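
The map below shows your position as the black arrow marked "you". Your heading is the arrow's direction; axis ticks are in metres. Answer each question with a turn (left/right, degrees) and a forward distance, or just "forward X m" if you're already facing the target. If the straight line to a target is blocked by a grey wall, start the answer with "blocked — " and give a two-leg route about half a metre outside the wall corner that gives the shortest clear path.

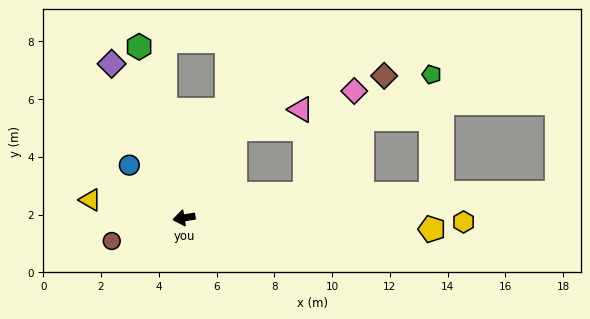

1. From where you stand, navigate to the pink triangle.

blocked — turn right 129°, forward 3.6 m, then turn right 44°, forward 2.4 m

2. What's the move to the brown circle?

turn left 9°, forward 2.6 m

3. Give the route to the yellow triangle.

turn right 20°, forward 3.3 m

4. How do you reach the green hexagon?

turn right 84°, forward 6.1 m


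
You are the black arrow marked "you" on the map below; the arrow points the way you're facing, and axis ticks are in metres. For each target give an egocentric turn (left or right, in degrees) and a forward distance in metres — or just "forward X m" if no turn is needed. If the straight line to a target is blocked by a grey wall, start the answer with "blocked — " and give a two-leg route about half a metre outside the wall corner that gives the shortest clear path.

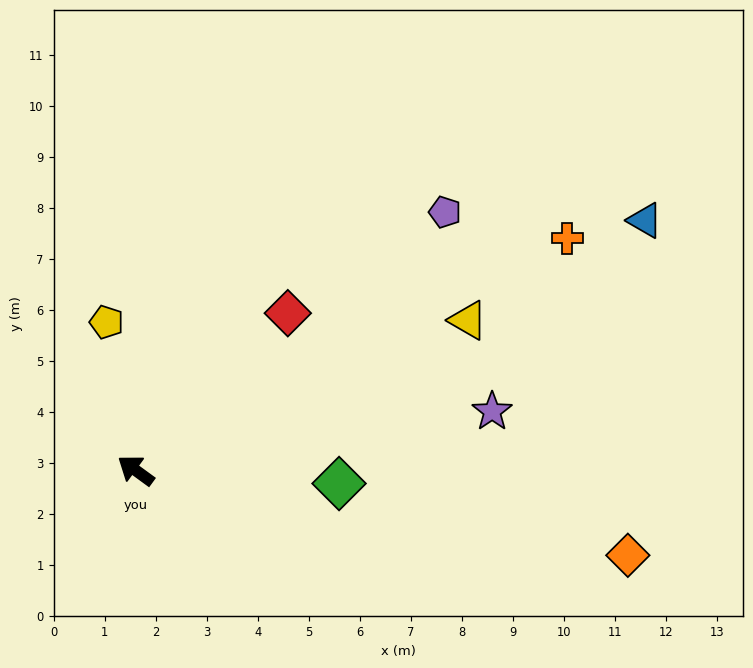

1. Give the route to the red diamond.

turn right 98°, forward 4.3 m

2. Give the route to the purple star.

turn right 135°, forward 7.1 m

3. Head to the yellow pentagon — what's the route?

turn right 43°, forward 3.0 m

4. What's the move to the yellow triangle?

turn right 120°, forward 7.1 m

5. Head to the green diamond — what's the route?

turn right 148°, forward 4.0 m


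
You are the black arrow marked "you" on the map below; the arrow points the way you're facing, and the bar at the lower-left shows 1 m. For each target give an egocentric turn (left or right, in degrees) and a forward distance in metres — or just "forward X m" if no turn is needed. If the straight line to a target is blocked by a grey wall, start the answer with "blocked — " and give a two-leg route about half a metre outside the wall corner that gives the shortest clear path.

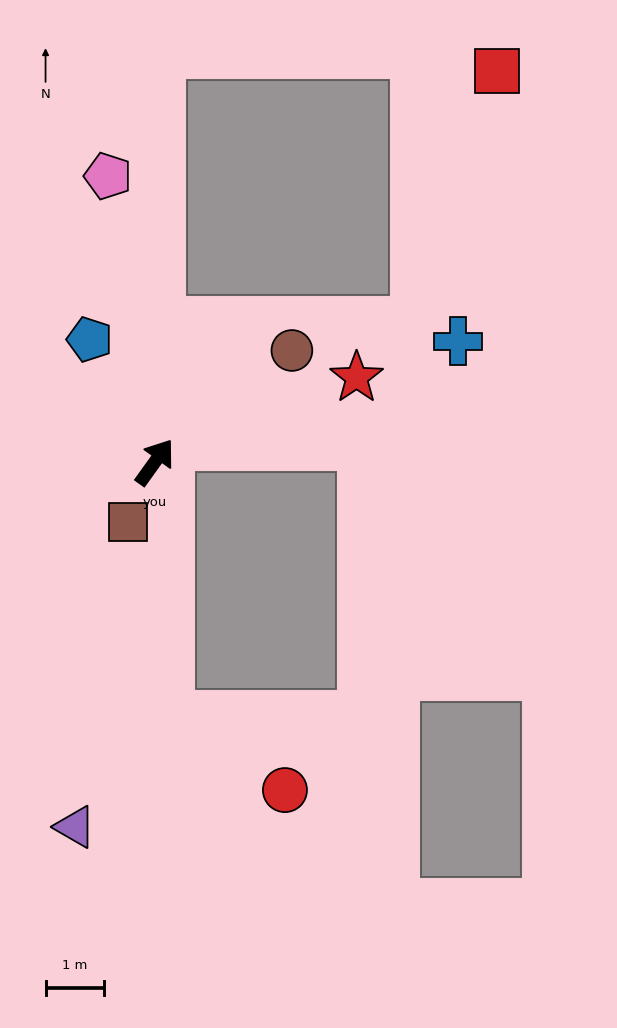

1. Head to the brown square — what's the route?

turn right 168°, forward 1.1 m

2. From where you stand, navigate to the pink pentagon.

turn left 45°, forward 5.0 m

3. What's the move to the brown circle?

turn right 15°, forward 3.0 m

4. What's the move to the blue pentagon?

turn left 64°, forward 2.4 m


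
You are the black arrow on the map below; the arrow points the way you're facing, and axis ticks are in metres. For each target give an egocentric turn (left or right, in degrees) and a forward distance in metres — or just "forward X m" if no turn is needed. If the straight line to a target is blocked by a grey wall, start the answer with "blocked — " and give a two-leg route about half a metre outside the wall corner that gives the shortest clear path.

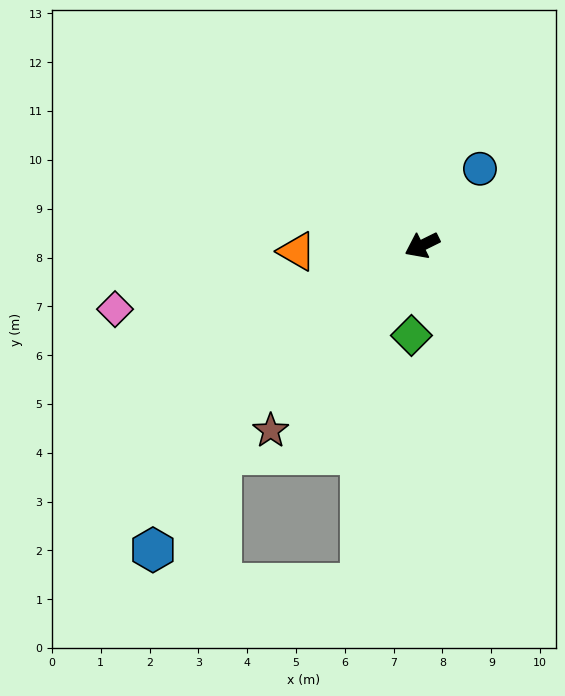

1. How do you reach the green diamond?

turn left 57°, forward 1.9 m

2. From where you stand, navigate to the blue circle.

turn right 153°, forward 2.0 m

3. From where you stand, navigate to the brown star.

turn left 24°, forward 4.9 m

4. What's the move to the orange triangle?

turn right 24°, forward 2.6 m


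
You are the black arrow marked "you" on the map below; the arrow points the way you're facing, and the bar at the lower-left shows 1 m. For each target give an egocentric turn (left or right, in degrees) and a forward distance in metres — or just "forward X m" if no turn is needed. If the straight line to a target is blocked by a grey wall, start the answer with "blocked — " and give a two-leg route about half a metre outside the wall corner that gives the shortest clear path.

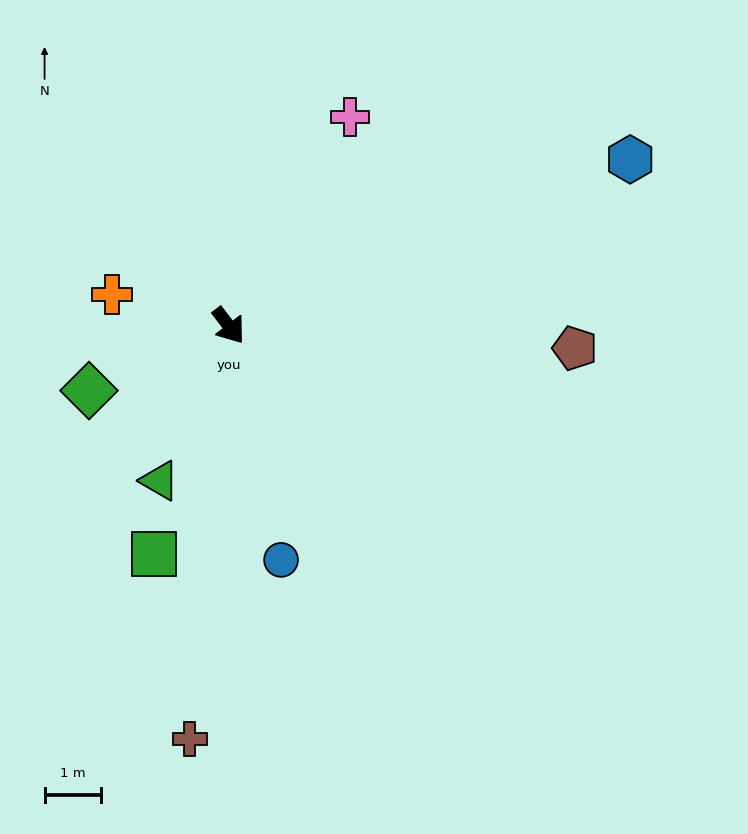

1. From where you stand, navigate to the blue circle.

turn right 25°, forward 4.2 m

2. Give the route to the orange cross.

turn right 142°, forward 2.1 m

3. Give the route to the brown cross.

turn right 43°, forward 7.3 m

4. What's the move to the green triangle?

turn right 61°, forward 3.0 m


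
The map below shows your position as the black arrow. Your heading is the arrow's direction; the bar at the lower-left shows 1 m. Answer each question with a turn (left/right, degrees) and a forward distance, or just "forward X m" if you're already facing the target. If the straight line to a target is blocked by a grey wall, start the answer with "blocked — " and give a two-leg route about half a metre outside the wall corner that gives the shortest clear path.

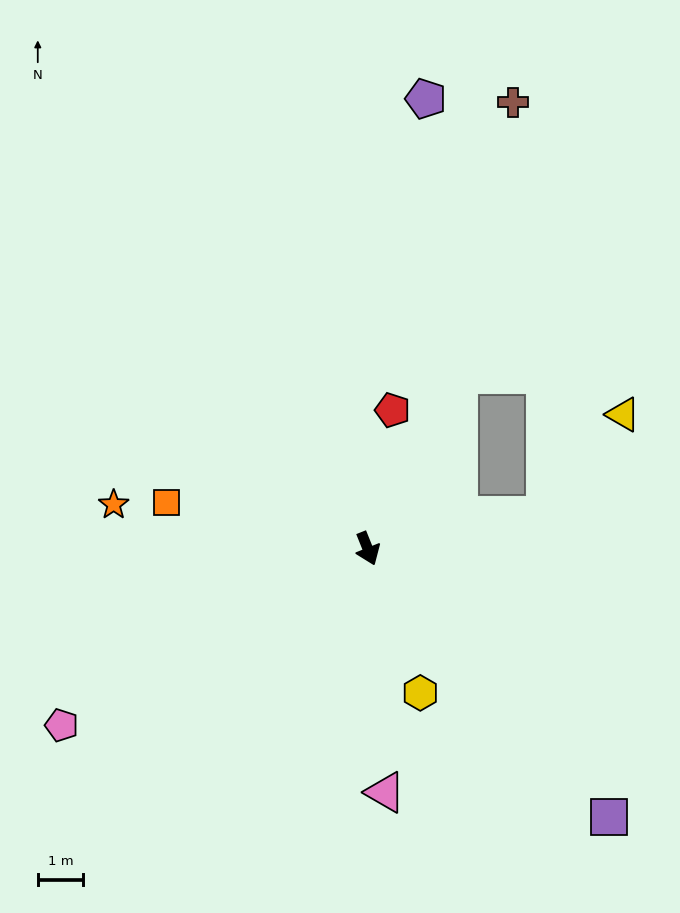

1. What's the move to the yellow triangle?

blocked — turn left 79°, forward 4.0 m, then turn left 41°, forward 2.8 m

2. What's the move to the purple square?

turn left 20°, forward 8.0 m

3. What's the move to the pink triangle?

turn right 18°, forward 5.4 m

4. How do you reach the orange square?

turn right 125°, forward 4.6 m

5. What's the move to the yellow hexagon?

forward 3.4 m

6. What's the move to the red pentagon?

turn left 148°, forward 3.1 m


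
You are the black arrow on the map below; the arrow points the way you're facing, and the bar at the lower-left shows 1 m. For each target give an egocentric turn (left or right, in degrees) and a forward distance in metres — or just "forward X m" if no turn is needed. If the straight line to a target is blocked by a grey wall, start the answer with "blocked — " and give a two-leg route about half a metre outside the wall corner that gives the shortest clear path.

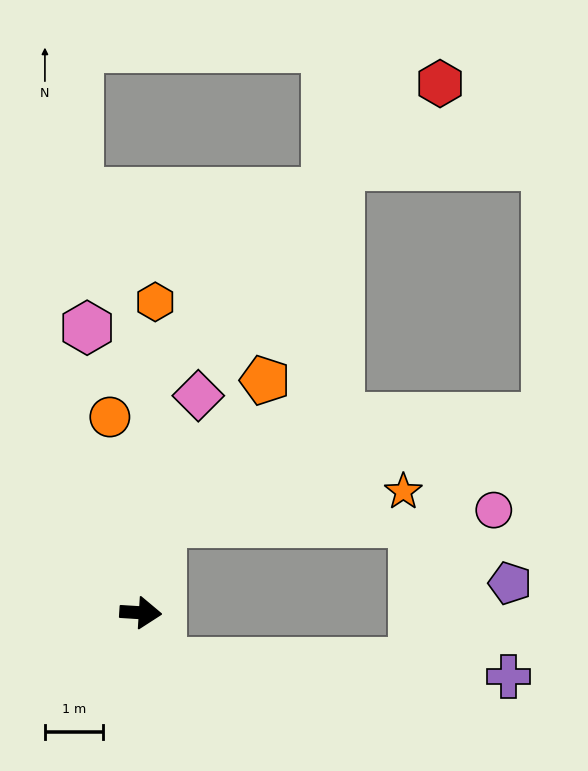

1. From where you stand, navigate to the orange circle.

turn left 103°, forward 3.4 m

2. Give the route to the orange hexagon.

turn left 91°, forward 5.4 m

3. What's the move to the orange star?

blocked — turn left 80°, forward 1.6 m, then turn right 69°, forward 4.2 m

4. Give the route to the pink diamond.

turn left 79°, forward 3.9 m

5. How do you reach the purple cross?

blocked — turn right 63°, forward 0.9 m, then turn left 64°, forward 6.0 m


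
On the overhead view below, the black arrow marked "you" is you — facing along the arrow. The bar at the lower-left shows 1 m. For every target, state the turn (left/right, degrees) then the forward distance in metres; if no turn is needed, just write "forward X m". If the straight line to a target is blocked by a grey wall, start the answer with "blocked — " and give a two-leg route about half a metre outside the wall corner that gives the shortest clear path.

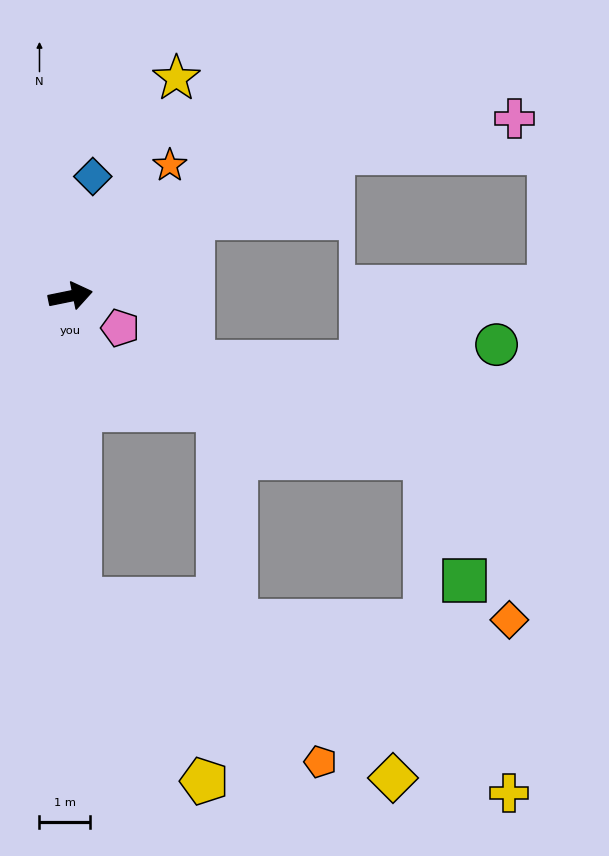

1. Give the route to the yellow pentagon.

blocked — turn right 100°, forward 6.0 m, then turn left 33°, forward 4.4 m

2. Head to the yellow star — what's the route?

turn left 53°, forward 4.8 m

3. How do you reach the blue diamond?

turn left 68°, forward 2.4 m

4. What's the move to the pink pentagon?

turn right 44°, forward 1.2 m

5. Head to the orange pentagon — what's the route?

blocked — turn right 100°, forward 6.0 m, then turn left 54°, forward 5.7 m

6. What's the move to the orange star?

turn left 41°, forward 3.3 m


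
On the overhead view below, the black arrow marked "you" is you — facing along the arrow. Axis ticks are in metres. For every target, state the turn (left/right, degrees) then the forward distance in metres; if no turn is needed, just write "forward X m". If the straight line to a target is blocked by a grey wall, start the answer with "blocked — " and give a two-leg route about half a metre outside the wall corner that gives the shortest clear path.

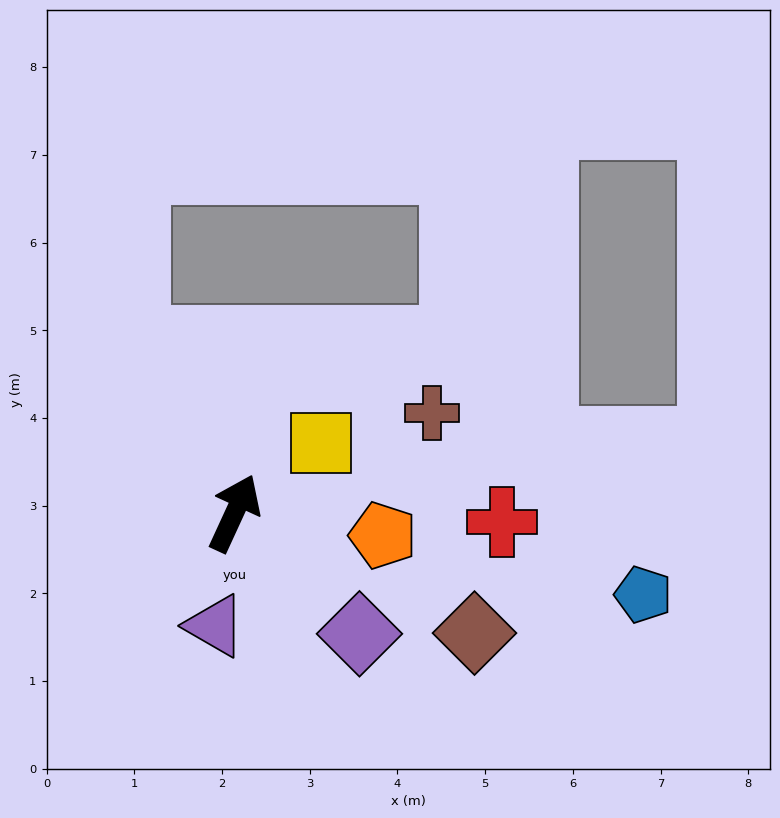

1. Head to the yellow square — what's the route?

turn right 26°, forward 1.3 m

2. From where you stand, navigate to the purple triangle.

turn right 165°, forward 1.3 m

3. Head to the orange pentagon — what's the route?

turn right 74°, forward 1.7 m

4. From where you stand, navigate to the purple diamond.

turn right 109°, forward 2.0 m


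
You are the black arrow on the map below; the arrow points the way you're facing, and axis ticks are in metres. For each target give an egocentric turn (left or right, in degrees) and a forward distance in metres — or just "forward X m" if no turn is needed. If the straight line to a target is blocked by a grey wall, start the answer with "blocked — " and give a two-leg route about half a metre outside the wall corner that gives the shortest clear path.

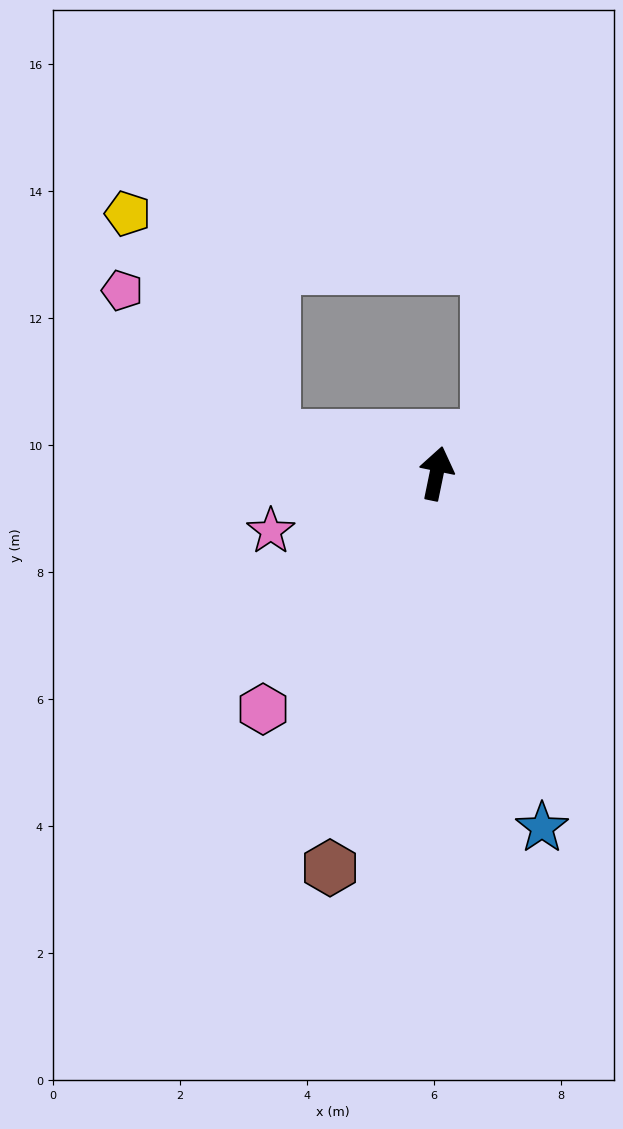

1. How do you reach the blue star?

turn right 152°, forward 5.8 m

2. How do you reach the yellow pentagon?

blocked — turn left 89°, forward 2.6 m, then turn right 44°, forward 4.2 m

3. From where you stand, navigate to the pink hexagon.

turn left 155°, forward 4.6 m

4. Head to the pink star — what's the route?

turn left 121°, forward 2.8 m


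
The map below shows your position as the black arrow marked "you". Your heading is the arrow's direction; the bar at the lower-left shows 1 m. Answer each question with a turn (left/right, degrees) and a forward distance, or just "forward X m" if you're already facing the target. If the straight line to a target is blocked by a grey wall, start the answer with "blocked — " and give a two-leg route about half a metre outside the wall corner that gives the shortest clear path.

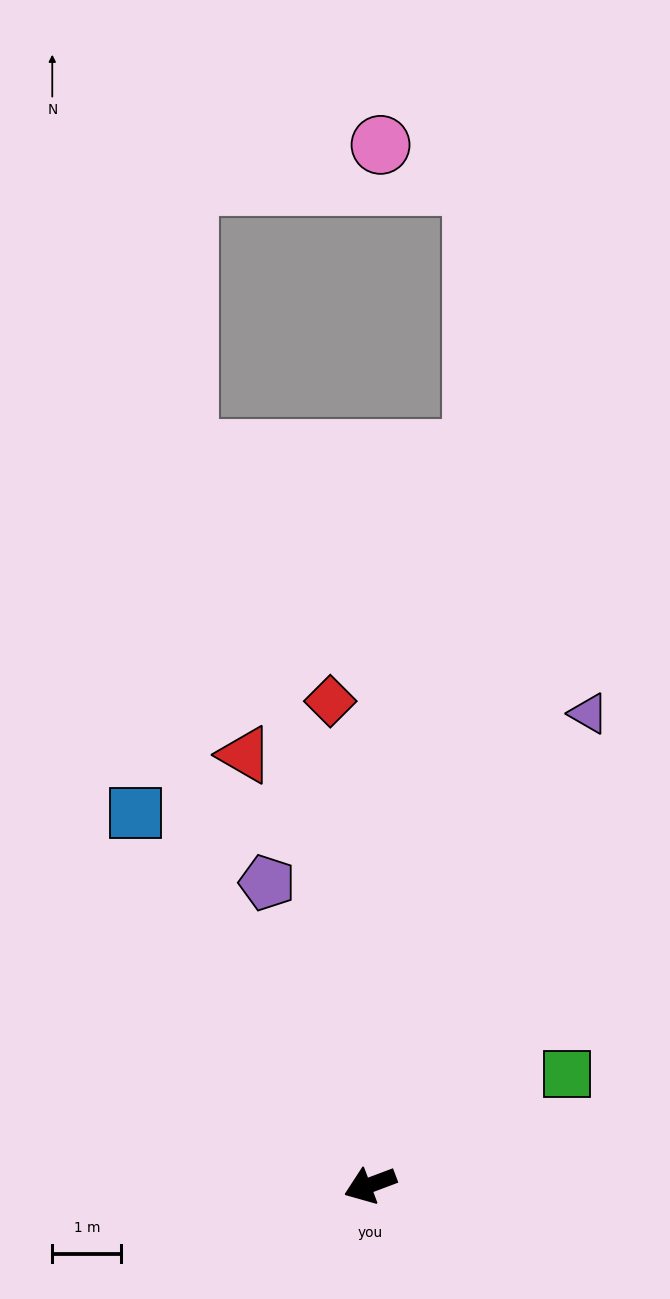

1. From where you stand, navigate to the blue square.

turn right 78°, forward 6.4 m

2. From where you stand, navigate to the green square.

turn right 171°, forward 3.3 m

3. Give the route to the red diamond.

turn right 106°, forward 7.0 m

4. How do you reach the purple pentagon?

turn right 92°, forward 4.6 m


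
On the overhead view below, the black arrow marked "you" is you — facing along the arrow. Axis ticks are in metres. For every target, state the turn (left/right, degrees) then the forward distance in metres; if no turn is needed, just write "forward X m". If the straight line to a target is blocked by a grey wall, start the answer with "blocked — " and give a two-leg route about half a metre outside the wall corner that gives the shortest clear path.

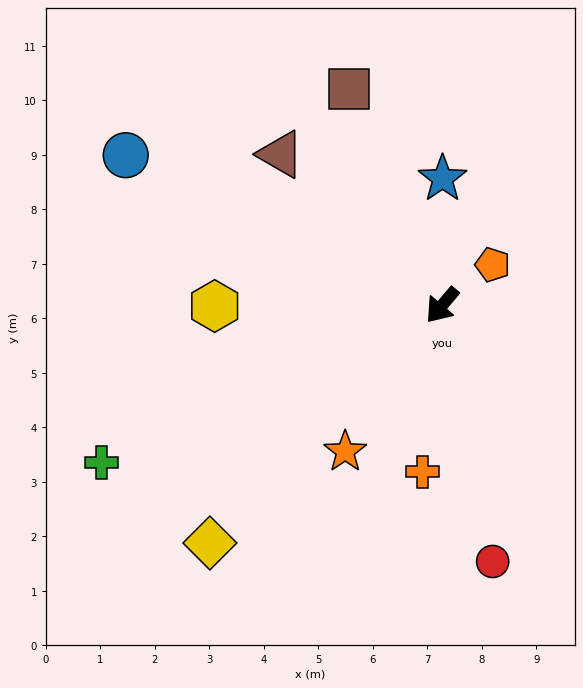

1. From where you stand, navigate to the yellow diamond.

turn right 4°, forward 6.1 m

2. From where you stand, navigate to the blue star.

turn right 140°, forward 2.3 m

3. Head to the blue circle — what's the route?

turn right 75°, forward 6.4 m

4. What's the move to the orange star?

turn left 7°, forward 3.2 m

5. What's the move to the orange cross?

turn left 33°, forward 3.1 m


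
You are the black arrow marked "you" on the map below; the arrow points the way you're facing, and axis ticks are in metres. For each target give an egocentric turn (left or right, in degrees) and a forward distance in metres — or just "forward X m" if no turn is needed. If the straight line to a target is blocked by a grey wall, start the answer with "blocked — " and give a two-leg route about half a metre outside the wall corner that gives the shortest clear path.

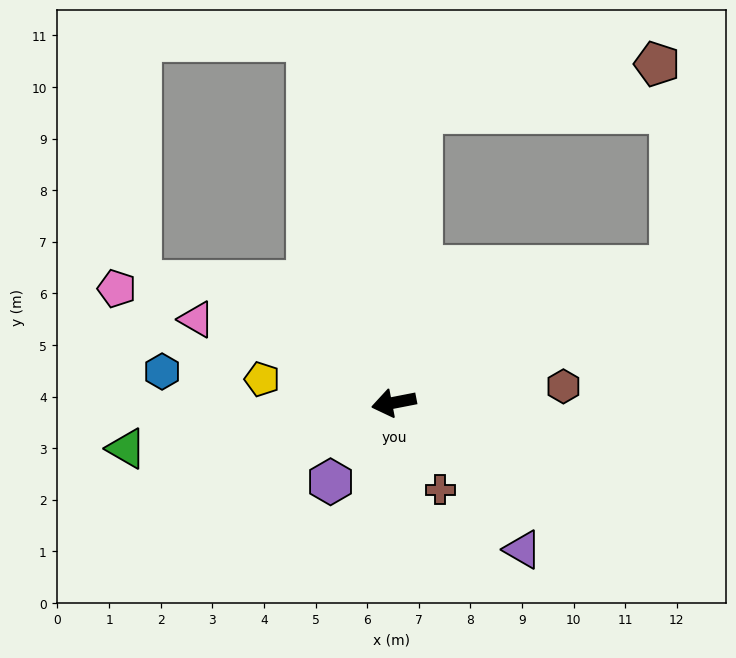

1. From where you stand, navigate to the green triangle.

forward 5.3 m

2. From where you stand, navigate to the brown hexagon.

turn left 174°, forward 3.3 m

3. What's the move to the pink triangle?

turn right 34°, forward 4.2 m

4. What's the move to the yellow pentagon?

turn right 21°, forward 2.6 m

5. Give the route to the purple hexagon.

turn left 40°, forward 2.0 m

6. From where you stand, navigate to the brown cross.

turn left 107°, forward 1.9 m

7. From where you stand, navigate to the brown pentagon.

blocked — turn right 106°, forward 5.7 m, then turn right 74°, forward 4.7 m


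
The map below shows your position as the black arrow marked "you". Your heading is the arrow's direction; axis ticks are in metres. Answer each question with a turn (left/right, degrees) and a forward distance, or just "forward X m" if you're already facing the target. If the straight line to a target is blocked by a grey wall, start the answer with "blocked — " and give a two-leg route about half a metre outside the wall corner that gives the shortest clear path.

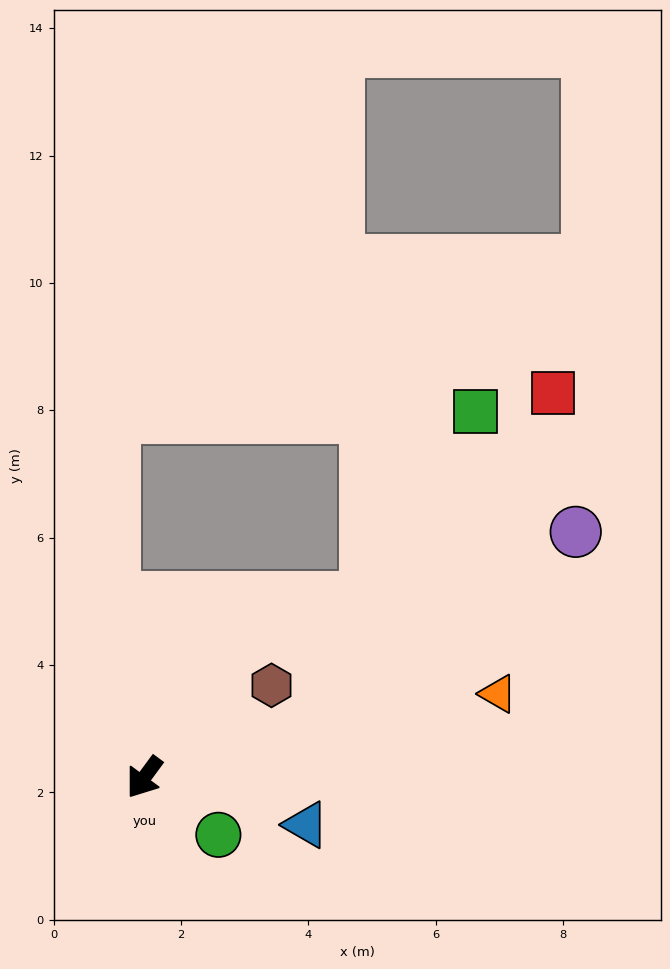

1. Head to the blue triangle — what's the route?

turn left 110°, forward 2.6 m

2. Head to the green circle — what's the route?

turn left 89°, forward 1.5 m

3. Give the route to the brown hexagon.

turn left 162°, forward 2.5 m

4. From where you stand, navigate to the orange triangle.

turn left 140°, forward 5.7 m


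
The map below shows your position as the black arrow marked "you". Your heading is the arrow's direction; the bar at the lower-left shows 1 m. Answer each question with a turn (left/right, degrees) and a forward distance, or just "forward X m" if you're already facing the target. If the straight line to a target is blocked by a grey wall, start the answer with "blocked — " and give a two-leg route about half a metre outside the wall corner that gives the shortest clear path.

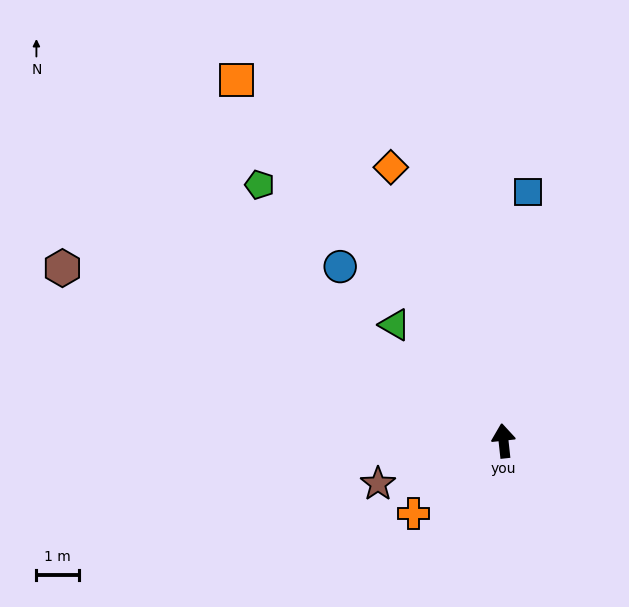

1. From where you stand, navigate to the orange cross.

turn left 123°, forward 2.7 m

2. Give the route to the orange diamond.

turn left 16°, forward 7.0 m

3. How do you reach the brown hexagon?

turn left 62°, forward 11.3 m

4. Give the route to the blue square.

turn right 12°, forward 5.9 m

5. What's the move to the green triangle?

turn left 37°, forward 3.8 m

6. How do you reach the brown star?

turn left 103°, forward 3.2 m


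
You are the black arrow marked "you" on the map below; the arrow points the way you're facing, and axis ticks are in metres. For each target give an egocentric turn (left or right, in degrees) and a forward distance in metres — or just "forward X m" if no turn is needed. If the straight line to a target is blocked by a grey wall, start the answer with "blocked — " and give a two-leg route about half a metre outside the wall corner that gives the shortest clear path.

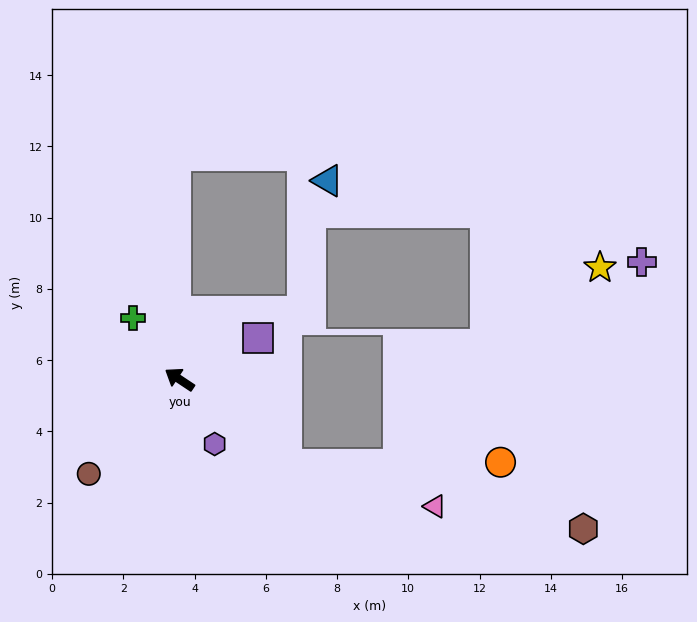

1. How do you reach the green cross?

turn right 19°, forward 2.2 m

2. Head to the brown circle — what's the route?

turn left 80°, forward 3.7 m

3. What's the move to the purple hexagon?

turn left 152°, forward 2.1 m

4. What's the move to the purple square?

turn right 118°, forward 2.5 m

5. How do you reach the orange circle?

blocked — turn left 175°, forward 3.8 m, then turn left 39°, forward 6.0 m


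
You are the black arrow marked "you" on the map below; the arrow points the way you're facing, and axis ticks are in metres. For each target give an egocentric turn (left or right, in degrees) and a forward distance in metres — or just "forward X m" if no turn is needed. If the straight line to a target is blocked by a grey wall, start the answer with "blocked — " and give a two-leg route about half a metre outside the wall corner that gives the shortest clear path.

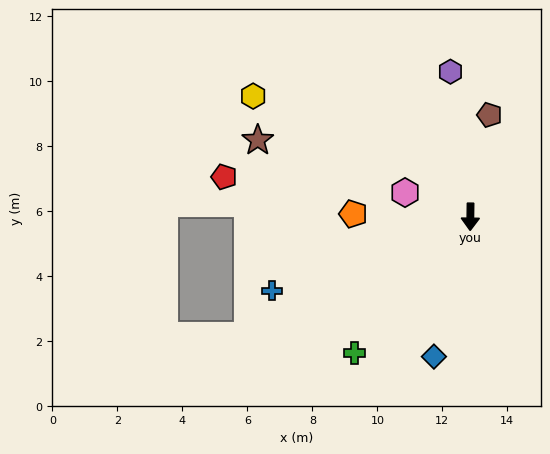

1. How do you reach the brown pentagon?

turn left 170°, forward 3.2 m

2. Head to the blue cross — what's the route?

turn right 69°, forward 6.5 m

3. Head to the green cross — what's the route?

turn right 40°, forward 5.5 m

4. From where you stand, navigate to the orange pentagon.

turn right 91°, forward 3.6 m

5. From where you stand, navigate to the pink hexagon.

turn right 110°, forward 2.1 m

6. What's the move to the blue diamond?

turn right 14°, forward 4.4 m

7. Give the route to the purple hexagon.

turn right 171°, forward 4.5 m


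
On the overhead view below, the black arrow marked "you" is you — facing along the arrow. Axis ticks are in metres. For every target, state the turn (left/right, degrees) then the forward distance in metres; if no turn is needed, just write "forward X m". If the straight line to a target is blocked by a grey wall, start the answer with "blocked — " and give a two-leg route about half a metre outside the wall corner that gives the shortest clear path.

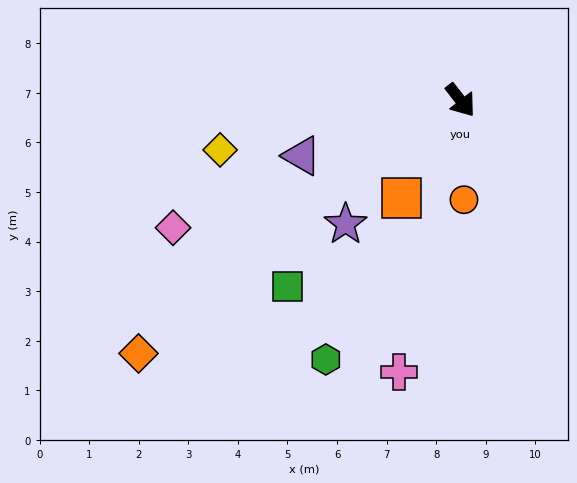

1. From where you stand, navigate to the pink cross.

turn right 51°, forward 5.6 m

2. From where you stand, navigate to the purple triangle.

turn right 109°, forward 3.4 m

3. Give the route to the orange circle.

turn right 36°, forward 2.0 m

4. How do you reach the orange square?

turn right 69°, forward 2.3 m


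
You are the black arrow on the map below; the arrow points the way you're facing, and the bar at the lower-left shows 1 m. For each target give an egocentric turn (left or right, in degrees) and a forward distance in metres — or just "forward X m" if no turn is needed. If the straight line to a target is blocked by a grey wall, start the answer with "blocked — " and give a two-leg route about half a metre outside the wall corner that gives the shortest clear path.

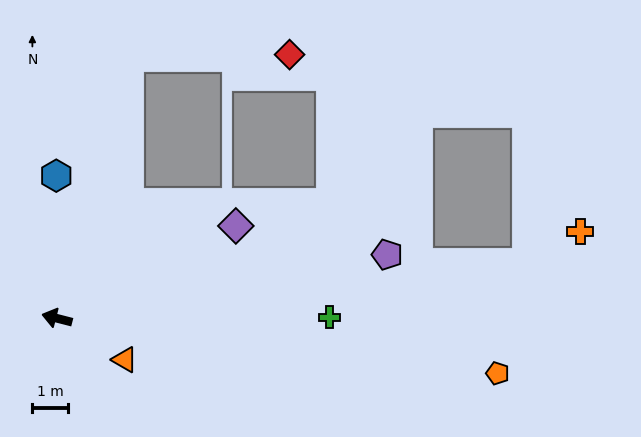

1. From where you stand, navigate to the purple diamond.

turn right 138°, forward 5.7 m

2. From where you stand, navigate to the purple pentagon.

turn right 155°, forward 9.5 m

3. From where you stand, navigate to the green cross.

turn right 165°, forward 7.7 m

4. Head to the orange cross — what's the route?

blocked — turn right 159°, forward 13.3 m, then turn left 24°, forward 1.8 m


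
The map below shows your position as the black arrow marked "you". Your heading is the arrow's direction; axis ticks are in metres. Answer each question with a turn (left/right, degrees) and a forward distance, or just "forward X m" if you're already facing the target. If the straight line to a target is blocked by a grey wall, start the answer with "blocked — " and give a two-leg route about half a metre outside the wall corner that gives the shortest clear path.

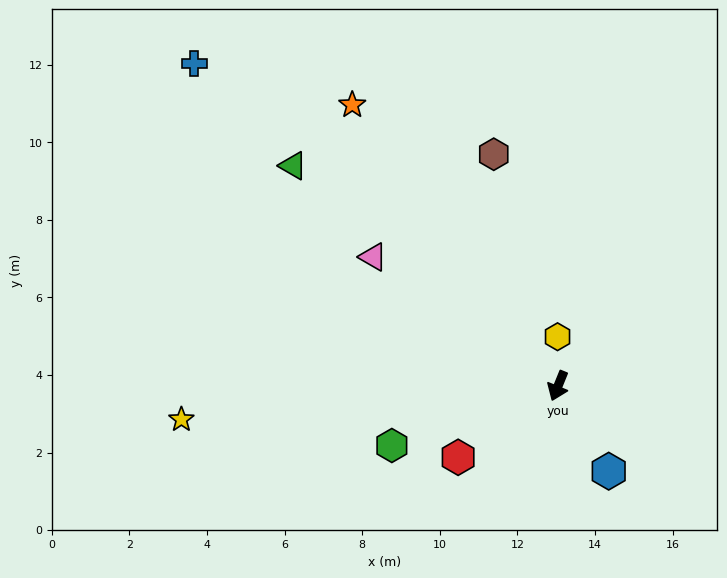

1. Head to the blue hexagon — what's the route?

turn left 53°, forward 2.6 m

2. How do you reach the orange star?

turn right 122°, forward 9.0 m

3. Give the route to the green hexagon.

turn right 48°, forward 4.6 m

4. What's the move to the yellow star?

turn right 63°, forward 9.7 m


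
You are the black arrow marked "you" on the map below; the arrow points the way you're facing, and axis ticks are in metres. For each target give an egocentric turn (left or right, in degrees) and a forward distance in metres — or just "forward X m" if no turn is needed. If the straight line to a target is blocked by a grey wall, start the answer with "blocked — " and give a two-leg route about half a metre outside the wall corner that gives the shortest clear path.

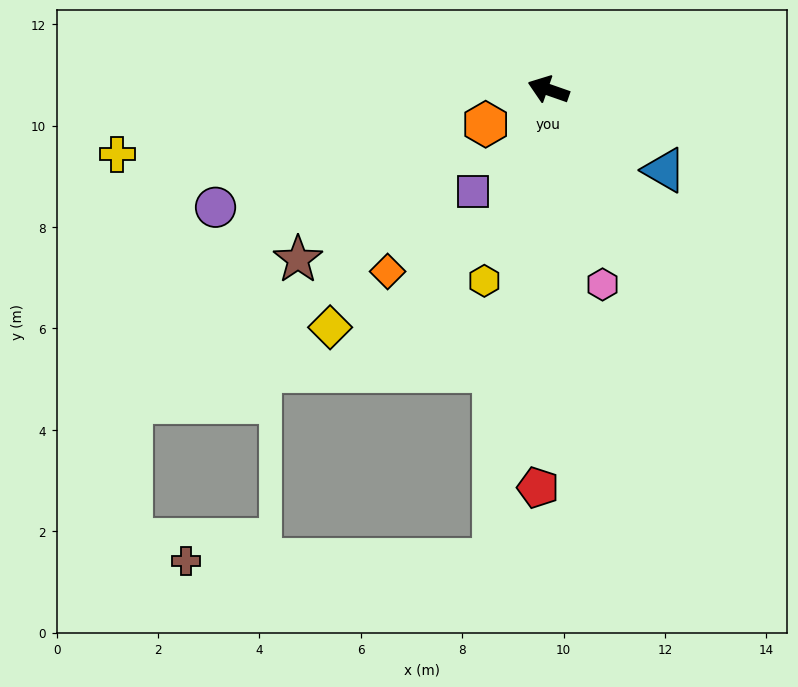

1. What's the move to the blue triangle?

turn left 165°, forward 2.8 m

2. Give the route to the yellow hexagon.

turn left 91°, forward 4.0 m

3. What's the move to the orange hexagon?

turn left 48°, forward 1.4 m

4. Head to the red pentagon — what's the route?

turn left 108°, forward 7.9 m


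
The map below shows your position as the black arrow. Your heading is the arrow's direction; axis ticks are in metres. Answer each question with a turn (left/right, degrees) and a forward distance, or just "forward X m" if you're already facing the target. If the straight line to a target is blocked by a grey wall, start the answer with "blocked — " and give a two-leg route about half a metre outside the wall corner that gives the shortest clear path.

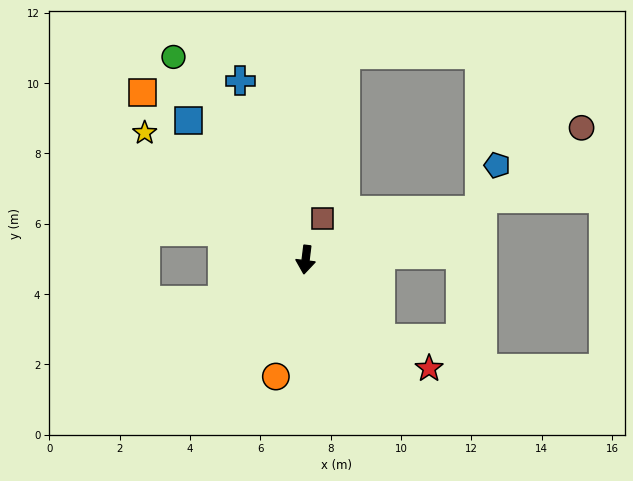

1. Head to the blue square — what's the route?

turn right 133°, forward 5.2 m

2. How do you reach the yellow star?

turn right 121°, forward 5.8 m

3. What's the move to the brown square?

turn left 165°, forward 1.3 m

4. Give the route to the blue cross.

turn right 153°, forward 5.4 m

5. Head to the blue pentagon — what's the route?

blocked — turn left 113°, forward 5.1 m, then turn left 53°, forward 1.4 m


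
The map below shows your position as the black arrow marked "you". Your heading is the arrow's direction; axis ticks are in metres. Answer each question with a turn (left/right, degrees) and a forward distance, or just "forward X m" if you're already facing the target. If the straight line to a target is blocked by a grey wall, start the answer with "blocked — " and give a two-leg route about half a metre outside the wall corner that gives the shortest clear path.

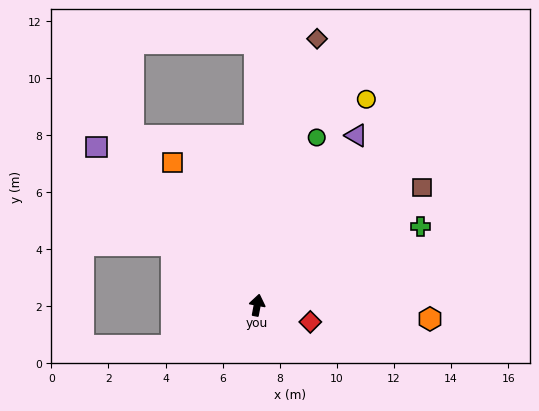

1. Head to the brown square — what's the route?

turn right 44°, forward 7.1 m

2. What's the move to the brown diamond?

forward 9.6 m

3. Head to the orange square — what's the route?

turn left 41°, forward 5.8 m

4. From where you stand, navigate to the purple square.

turn left 56°, forward 7.9 m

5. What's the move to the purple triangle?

turn right 20°, forward 6.9 m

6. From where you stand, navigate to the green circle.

turn right 9°, forward 6.2 m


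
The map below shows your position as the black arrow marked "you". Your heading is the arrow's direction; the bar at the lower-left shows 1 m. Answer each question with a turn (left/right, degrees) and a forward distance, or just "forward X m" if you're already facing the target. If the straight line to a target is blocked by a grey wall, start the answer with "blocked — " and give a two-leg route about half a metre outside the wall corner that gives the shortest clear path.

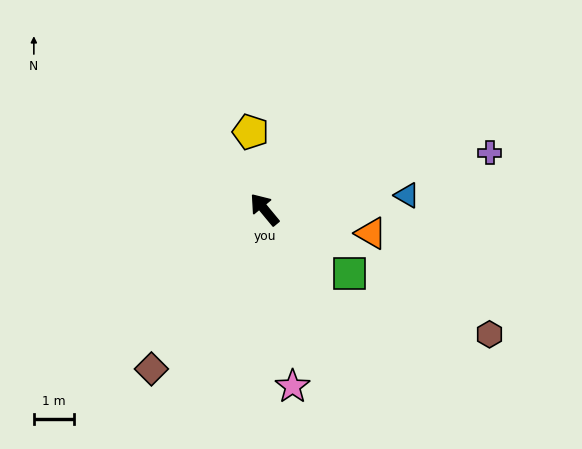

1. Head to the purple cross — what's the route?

turn right 115°, forward 5.8 m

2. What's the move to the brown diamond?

turn left 105°, forward 4.9 m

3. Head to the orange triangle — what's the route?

turn right 142°, forward 2.7 m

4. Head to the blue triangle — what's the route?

turn right 124°, forward 3.6 m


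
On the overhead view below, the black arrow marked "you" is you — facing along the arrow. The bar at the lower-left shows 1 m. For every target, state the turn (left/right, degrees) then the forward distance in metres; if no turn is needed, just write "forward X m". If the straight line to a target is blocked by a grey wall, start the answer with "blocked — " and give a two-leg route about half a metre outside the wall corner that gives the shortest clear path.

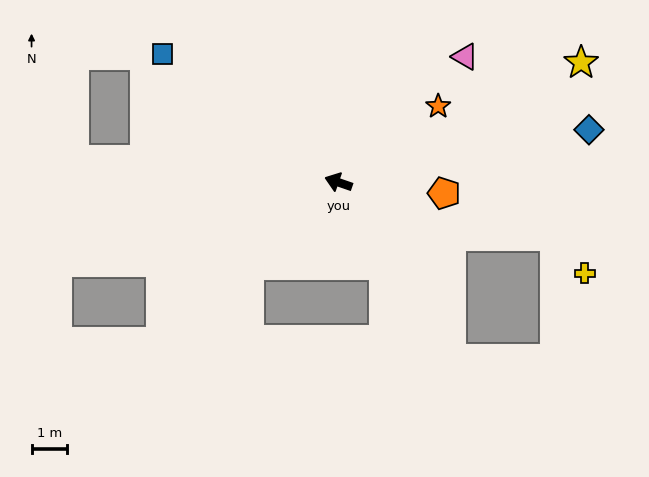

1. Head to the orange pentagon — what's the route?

turn right 167°, forward 3.0 m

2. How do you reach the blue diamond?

turn right 149°, forward 7.2 m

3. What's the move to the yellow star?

turn right 135°, forward 7.7 m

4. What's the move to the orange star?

turn right 124°, forward 3.6 m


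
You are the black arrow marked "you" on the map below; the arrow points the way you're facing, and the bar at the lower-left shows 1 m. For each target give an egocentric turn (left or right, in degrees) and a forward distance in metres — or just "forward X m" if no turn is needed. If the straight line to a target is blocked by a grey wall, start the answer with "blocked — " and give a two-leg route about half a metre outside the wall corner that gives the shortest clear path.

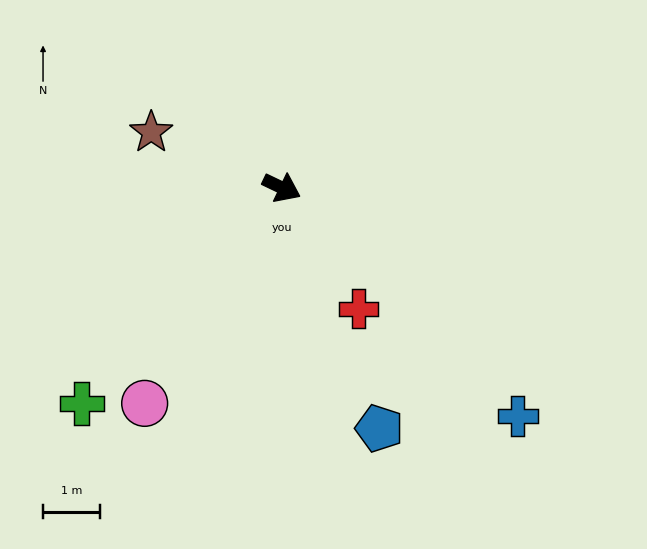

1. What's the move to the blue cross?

turn right 18°, forward 5.8 m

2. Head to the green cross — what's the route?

turn right 107°, forward 5.2 m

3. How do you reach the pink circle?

turn right 97°, forward 4.5 m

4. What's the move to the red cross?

turn right 32°, forward 2.5 m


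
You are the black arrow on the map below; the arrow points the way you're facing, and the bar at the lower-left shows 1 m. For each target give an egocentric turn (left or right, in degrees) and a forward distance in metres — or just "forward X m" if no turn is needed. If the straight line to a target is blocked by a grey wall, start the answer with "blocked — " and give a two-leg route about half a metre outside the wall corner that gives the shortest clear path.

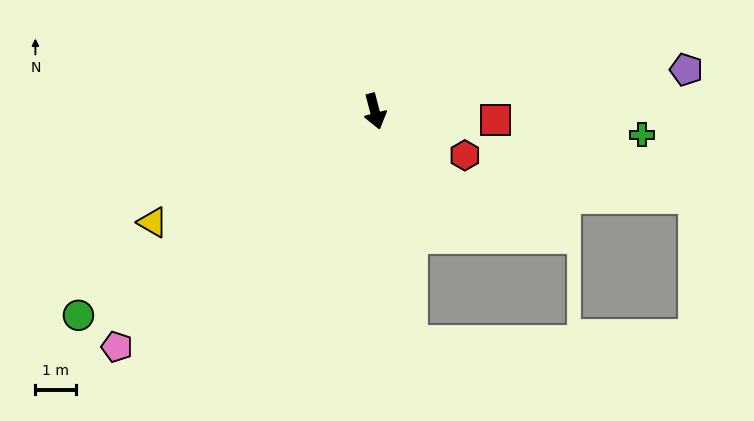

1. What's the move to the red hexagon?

turn left 49°, forward 2.5 m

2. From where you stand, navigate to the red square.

turn left 71°, forward 3.0 m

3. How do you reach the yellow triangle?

turn right 78°, forward 6.2 m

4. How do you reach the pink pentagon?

turn right 62°, forward 8.7 m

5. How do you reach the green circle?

turn right 70°, forward 8.9 m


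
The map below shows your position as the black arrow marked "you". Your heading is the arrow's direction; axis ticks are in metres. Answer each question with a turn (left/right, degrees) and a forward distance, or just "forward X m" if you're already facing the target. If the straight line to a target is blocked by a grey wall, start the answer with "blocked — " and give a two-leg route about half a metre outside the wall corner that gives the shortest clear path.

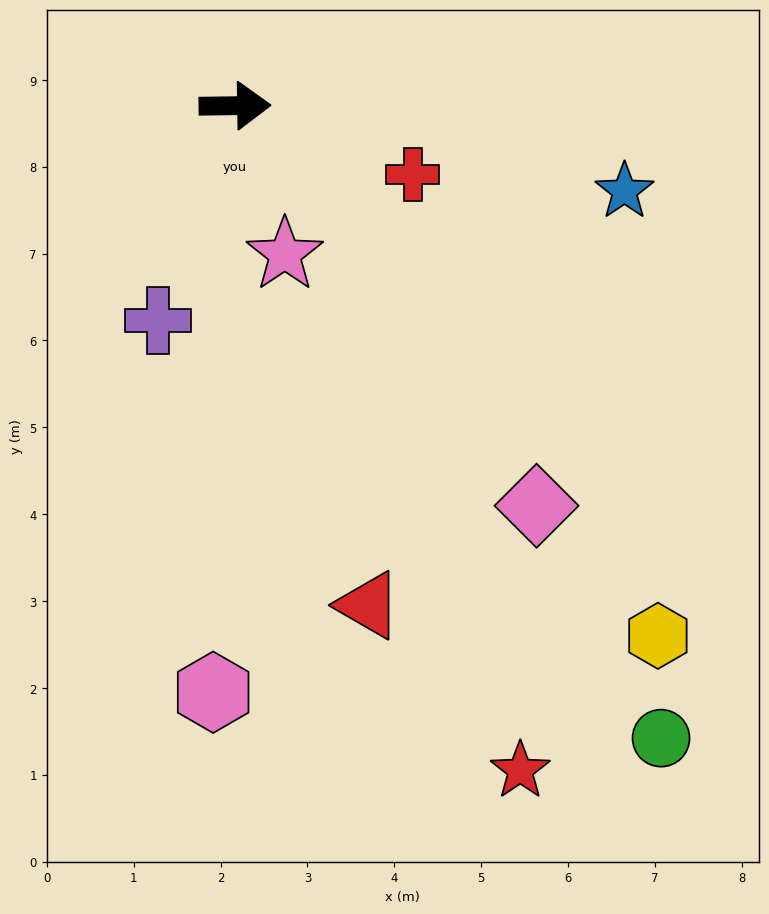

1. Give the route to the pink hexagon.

turn right 93°, forward 6.8 m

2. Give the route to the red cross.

turn right 22°, forward 2.2 m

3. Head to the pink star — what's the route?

turn right 72°, forward 1.8 m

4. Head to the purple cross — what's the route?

turn right 111°, forward 2.6 m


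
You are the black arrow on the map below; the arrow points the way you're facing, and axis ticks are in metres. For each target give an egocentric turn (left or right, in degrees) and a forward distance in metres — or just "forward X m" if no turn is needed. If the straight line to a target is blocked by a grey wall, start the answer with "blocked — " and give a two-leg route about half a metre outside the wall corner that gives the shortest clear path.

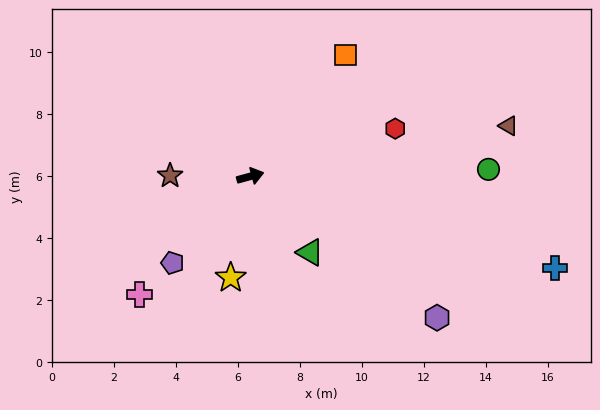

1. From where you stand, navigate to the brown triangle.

turn right 4°, forward 8.5 m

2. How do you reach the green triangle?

turn right 67°, forward 3.1 m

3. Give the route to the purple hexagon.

turn right 52°, forward 7.6 m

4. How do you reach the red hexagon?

turn left 3°, forward 4.9 m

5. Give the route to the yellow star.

turn right 116°, forward 3.3 m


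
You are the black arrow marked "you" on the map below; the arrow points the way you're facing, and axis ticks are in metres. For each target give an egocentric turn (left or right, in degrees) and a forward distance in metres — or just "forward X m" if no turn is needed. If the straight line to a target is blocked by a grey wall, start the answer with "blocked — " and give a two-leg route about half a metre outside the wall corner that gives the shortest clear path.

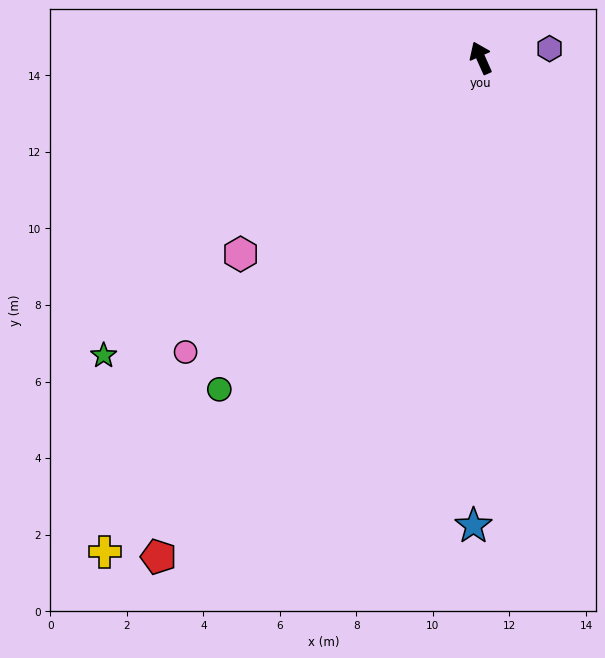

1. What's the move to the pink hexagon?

turn left 105°, forward 8.1 m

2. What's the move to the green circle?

turn left 118°, forward 11.0 m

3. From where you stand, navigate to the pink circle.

turn left 111°, forward 10.9 m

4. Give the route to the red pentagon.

turn left 123°, forward 15.5 m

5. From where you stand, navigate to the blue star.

turn left 155°, forward 12.2 m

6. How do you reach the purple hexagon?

turn right 106°, forward 1.8 m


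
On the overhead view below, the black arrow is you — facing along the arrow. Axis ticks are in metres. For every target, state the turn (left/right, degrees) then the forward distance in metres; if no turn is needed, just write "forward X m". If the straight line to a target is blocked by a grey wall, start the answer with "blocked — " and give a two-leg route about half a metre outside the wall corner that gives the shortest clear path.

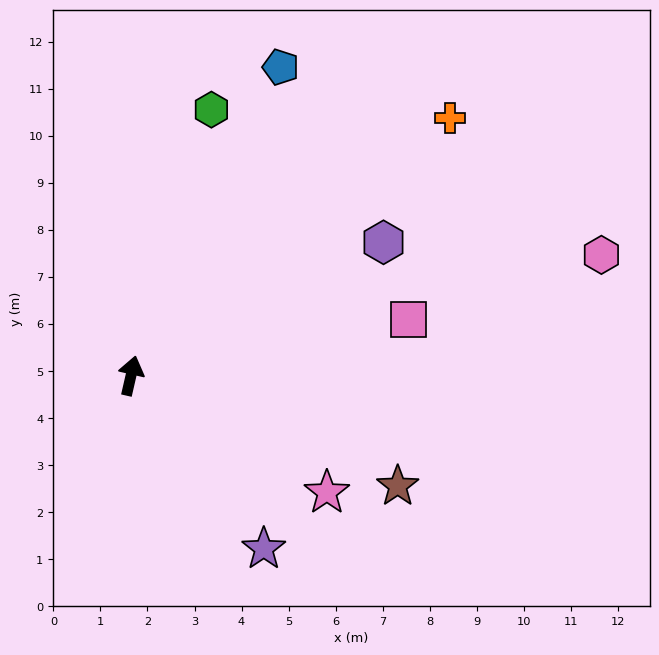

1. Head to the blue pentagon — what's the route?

turn right 13°, forward 7.3 m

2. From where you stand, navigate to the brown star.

turn right 100°, forward 6.1 m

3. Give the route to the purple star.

turn right 130°, forward 4.6 m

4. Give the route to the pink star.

turn right 108°, forward 4.9 m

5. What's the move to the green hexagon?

turn right 4°, forward 5.9 m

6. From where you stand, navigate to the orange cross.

turn right 38°, forward 8.7 m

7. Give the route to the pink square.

turn right 66°, forward 6.0 m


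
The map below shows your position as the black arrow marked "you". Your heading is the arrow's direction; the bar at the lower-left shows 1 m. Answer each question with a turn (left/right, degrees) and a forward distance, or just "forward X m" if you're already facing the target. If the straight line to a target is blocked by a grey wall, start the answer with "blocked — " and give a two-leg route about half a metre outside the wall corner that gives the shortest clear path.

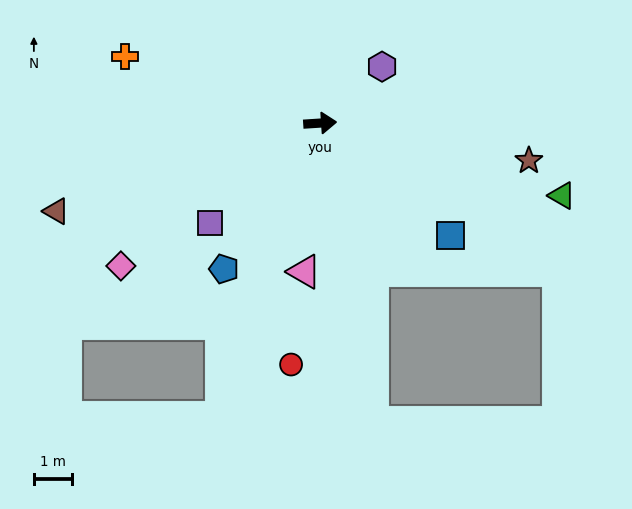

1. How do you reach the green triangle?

turn right 20°, forward 6.6 m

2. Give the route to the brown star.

turn right 14°, forward 5.5 m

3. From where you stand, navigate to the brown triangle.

turn right 165°, forward 7.2 m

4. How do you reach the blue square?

turn right 44°, forward 4.5 m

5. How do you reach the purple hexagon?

turn left 39°, forward 2.2 m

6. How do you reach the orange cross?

turn left 157°, forward 5.4 m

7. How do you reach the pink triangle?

turn right 100°, forward 3.9 m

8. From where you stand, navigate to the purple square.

turn right 141°, forward 3.9 m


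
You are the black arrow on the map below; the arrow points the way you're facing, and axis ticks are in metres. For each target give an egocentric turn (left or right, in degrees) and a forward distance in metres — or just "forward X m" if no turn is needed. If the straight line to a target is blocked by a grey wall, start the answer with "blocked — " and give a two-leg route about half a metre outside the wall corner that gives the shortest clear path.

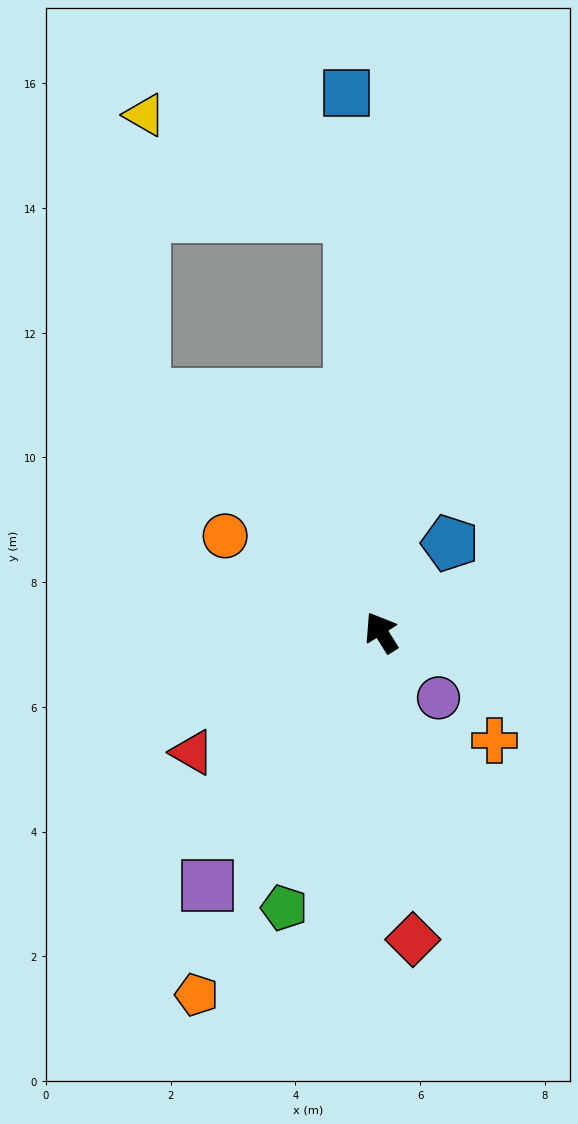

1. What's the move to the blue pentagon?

turn right 70°, forward 1.8 m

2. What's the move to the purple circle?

turn right 171°, forward 1.4 m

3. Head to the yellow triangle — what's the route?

blocked — turn left 13°, forward 5.4 m, then turn right 45°, forward 4.5 m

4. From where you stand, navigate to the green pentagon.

turn left 129°, forward 4.7 m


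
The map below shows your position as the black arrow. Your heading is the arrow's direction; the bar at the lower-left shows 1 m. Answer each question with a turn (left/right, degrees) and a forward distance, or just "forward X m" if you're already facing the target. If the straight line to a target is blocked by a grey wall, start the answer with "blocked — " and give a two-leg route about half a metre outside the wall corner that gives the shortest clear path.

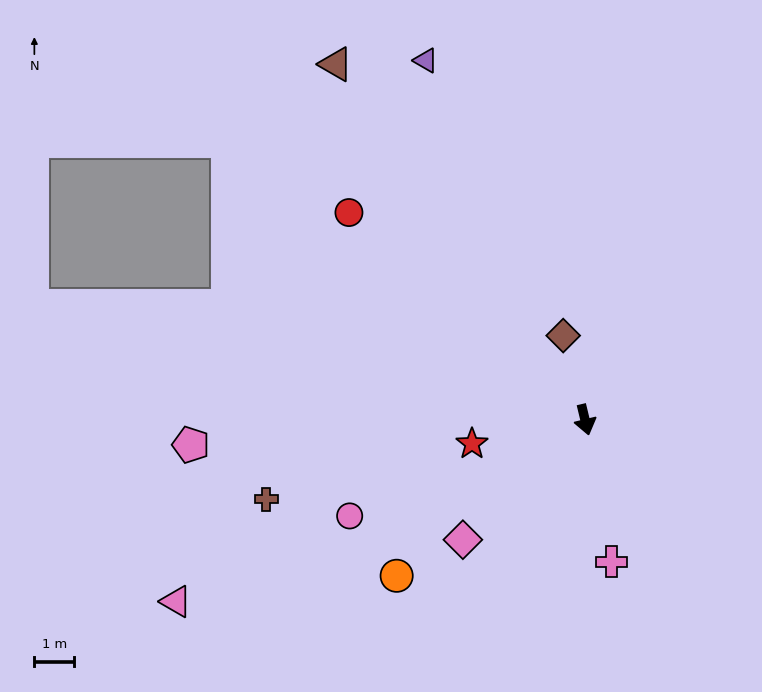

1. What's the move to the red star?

turn right 91°, forward 2.9 m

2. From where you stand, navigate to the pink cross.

turn right 3°, forward 3.6 m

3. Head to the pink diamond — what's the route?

turn right 59°, forward 4.3 m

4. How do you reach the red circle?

turn right 145°, forward 7.9 m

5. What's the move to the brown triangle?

turn right 158°, forward 10.9 m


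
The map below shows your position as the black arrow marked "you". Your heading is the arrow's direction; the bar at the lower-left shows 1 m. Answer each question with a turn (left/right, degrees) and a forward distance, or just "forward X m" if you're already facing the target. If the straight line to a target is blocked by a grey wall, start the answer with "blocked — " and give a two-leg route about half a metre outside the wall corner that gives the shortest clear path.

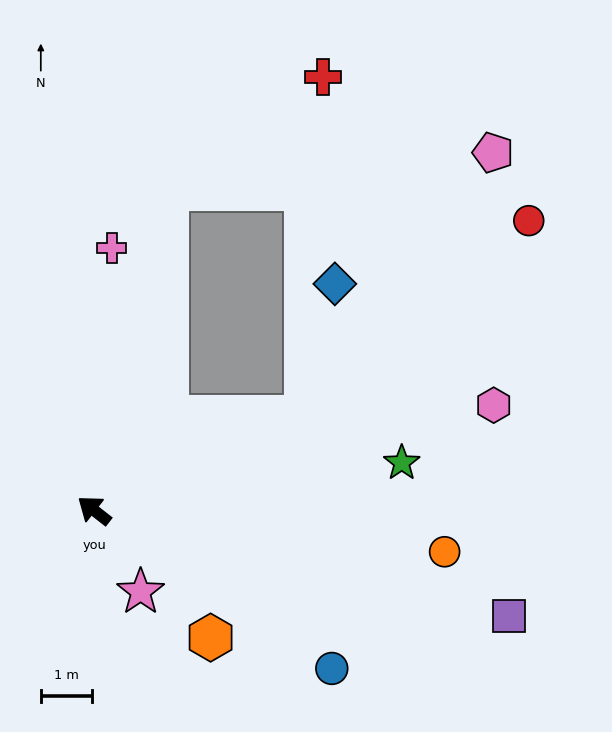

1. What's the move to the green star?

turn right 133°, forward 6.1 m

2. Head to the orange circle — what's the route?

turn right 149°, forward 6.9 m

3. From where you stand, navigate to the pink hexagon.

turn right 127°, forward 8.1 m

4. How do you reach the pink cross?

turn right 56°, forward 5.2 m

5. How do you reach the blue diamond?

blocked — turn right 118°, forward 4.6 m, then turn left 54°, forward 2.7 m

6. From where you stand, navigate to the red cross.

blocked — turn right 65°, forward 6.5 m, then turn right 41°, forward 3.8 m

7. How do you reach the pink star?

turn left 158°, forward 1.8 m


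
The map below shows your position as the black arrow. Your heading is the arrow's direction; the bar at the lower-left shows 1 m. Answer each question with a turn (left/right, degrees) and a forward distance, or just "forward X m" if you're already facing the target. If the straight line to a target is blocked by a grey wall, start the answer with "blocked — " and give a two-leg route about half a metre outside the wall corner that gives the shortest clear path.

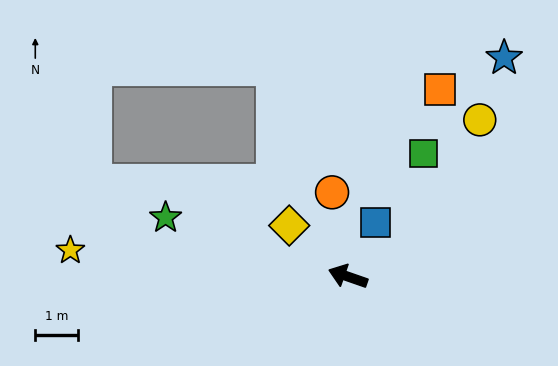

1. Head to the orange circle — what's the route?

turn right 60°, forward 2.0 m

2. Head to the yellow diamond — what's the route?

turn right 22°, forward 1.8 m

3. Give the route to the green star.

forward 4.5 m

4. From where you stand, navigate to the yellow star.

turn left 14°, forward 6.5 m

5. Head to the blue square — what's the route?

turn right 98°, forward 1.4 m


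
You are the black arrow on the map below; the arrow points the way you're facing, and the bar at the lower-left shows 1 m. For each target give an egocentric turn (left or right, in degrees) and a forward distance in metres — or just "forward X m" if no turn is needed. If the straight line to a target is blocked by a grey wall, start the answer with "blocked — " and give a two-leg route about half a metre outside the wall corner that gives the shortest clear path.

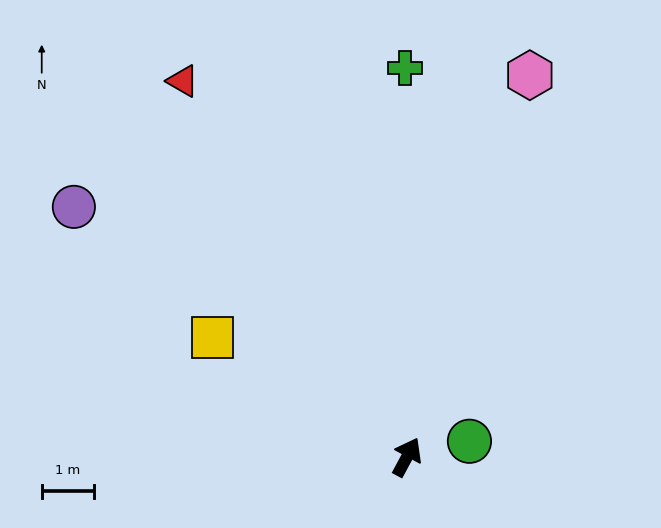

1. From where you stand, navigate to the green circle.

turn right 48°, forward 1.2 m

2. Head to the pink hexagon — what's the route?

turn left 10°, forward 7.7 m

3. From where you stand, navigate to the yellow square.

turn left 87°, forward 4.4 m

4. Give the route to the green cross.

turn left 29°, forward 7.5 m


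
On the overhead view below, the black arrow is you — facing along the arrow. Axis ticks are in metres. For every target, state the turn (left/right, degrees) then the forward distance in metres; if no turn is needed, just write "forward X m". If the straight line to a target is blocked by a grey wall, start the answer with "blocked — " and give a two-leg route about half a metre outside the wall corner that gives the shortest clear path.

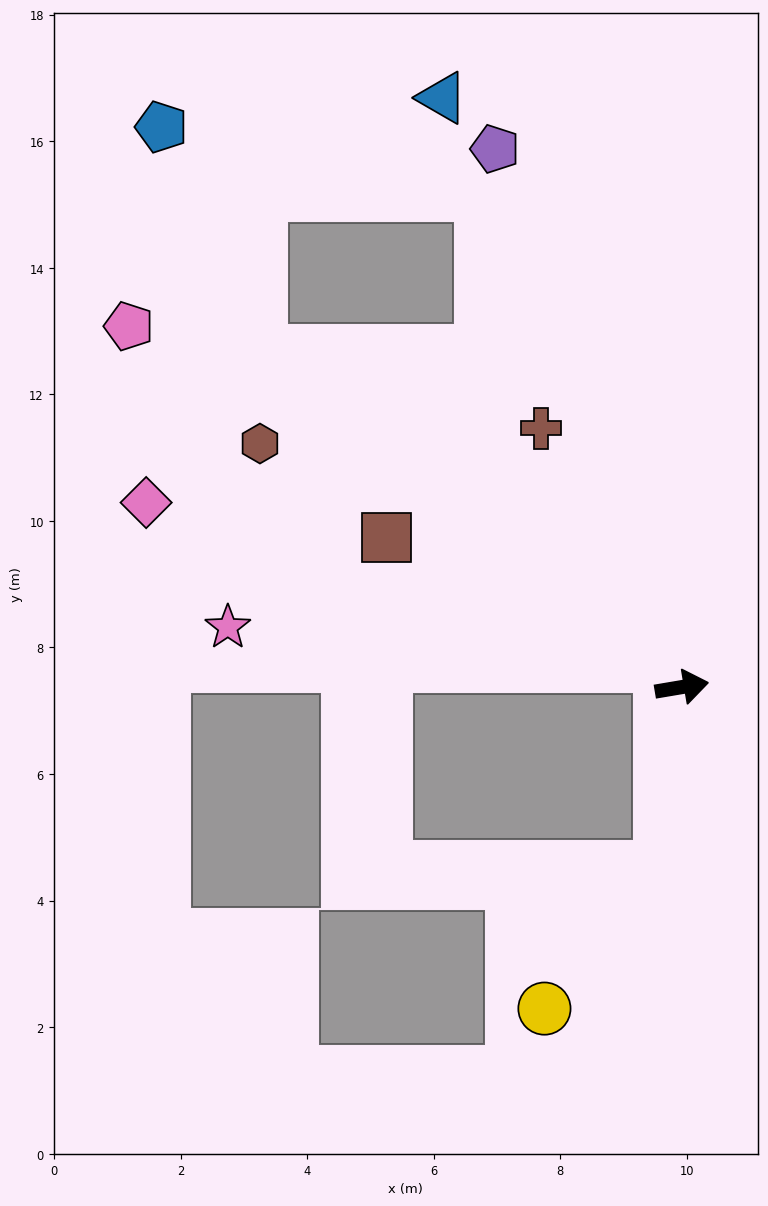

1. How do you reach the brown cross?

turn left 109°, forward 4.7 m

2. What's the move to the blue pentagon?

blocked — turn left 132°, forward 8.5 m, then turn right 28°, forward 3.9 m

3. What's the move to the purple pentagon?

turn left 100°, forward 9.0 m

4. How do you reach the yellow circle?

blocked — turn right 106°, forward 2.9 m, then turn right 33°, forward 2.9 m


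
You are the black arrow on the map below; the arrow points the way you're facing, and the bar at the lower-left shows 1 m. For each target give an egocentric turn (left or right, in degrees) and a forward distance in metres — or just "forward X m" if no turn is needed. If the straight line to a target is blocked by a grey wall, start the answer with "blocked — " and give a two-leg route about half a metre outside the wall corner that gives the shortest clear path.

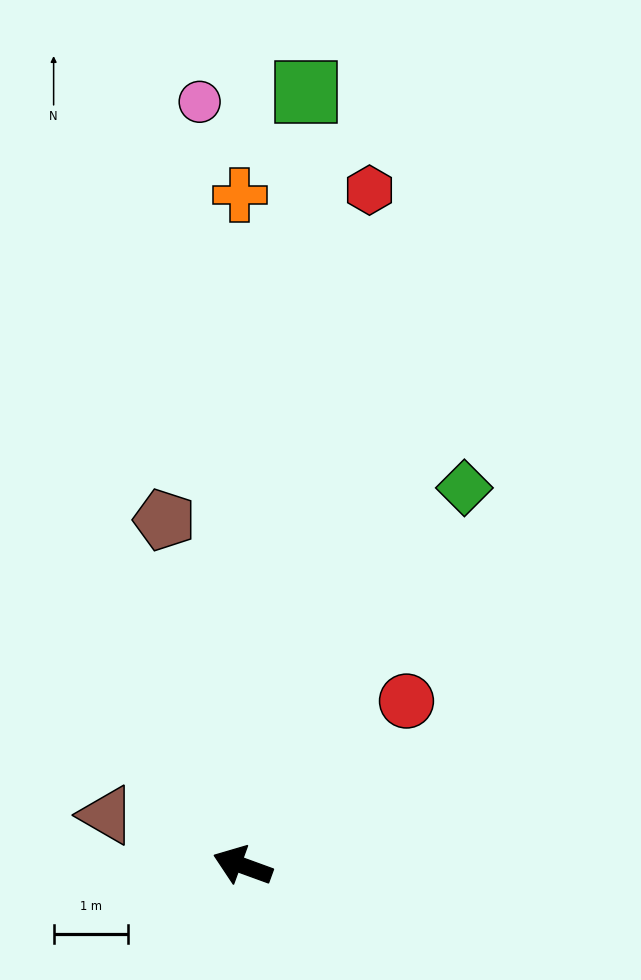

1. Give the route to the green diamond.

turn right 100°, forward 5.9 m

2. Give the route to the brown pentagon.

turn right 57°, forward 4.8 m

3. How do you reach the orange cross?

turn right 70°, forward 9.1 m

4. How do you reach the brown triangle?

forward 2.0 m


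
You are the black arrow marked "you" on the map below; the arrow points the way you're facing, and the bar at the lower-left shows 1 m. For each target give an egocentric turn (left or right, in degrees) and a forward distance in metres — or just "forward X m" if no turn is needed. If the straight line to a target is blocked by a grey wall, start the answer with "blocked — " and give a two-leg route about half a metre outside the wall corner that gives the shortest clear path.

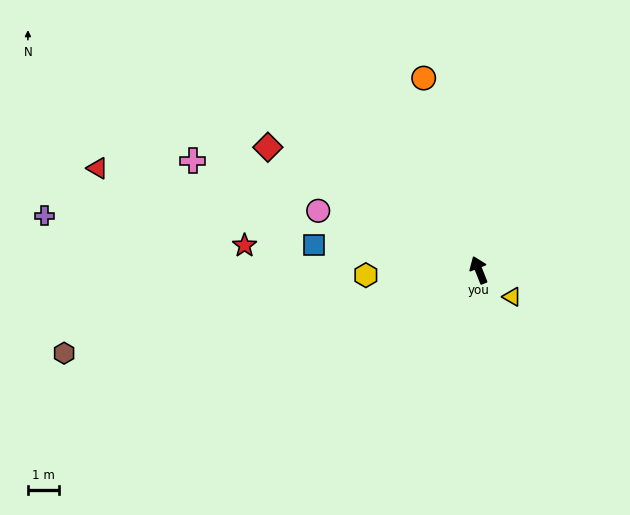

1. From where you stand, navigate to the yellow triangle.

turn right 150°, forward 1.4 m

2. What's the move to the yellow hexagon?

turn left 71°, forward 3.7 m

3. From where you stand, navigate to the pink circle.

turn left 48°, forward 5.6 m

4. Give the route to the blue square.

turn left 60°, forward 5.4 m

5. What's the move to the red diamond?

turn left 38°, forward 8.0 m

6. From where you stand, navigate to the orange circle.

turn right 6°, forward 6.5 m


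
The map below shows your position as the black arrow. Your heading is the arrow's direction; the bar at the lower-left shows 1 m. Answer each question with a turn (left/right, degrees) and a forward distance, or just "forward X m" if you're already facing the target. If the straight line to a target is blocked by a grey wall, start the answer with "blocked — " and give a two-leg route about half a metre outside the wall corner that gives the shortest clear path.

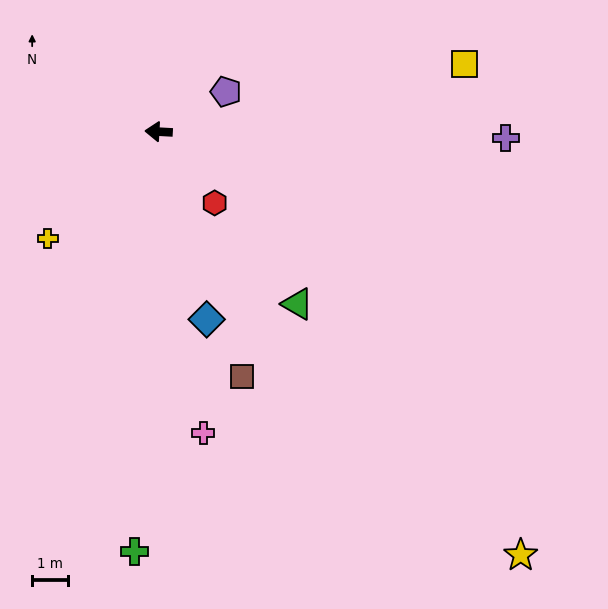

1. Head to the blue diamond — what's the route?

turn left 107°, forward 5.4 m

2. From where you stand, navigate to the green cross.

turn left 90°, forward 11.8 m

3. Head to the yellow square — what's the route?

turn right 164°, forward 8.8 m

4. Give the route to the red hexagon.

turn left 131°, forward 2.5 m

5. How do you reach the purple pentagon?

turn right 146°, forward 2.2 m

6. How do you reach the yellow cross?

turn left 47°, forward 4.3 m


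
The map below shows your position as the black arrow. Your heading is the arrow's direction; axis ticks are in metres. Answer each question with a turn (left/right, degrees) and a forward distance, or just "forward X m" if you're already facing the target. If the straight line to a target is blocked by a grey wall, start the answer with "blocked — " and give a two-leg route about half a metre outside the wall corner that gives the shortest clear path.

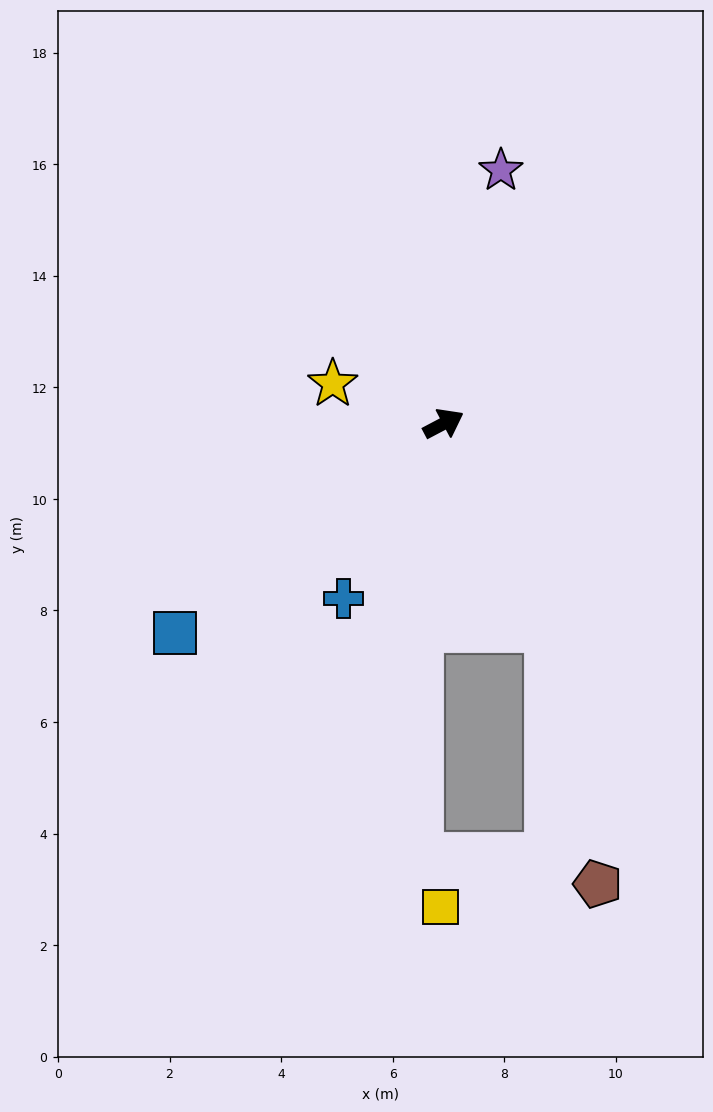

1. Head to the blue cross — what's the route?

turn right 148°, forward 3.6 m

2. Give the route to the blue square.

turn right 170°, forward 6.1 m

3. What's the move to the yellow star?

turn left 132°, forward 2.1 m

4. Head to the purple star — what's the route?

turn left 49°, forward 4.7 m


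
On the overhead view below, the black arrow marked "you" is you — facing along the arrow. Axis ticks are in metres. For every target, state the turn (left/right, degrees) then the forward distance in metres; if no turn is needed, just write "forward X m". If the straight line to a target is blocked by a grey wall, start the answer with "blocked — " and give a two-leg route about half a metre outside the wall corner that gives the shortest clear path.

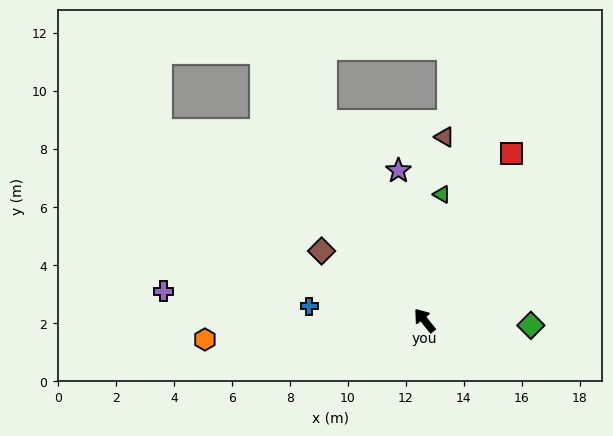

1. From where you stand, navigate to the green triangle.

turn right 47°, forward 4.4 m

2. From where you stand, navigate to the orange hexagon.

turn left 56°, forward 7.6 m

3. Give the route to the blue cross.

turn left 44°, forward 4.0 m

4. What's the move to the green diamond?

turn right 131°, forward 3.7 m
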